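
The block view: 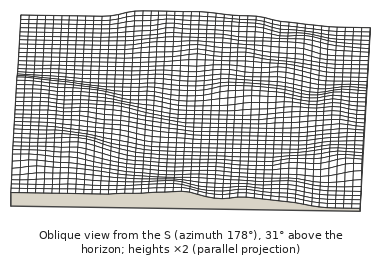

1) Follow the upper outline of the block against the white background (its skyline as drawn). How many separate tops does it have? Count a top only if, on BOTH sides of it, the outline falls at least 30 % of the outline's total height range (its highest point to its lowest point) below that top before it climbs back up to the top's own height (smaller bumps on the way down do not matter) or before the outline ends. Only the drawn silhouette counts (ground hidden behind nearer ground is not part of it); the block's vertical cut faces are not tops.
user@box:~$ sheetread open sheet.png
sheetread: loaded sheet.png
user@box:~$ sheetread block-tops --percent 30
0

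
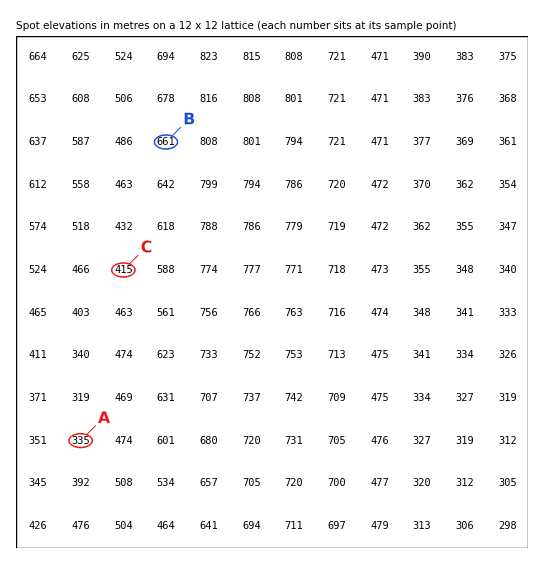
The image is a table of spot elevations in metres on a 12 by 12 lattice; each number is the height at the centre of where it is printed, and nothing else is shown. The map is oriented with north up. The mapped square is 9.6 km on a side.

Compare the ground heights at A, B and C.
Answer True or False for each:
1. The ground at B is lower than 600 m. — False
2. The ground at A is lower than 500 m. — True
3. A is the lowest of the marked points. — True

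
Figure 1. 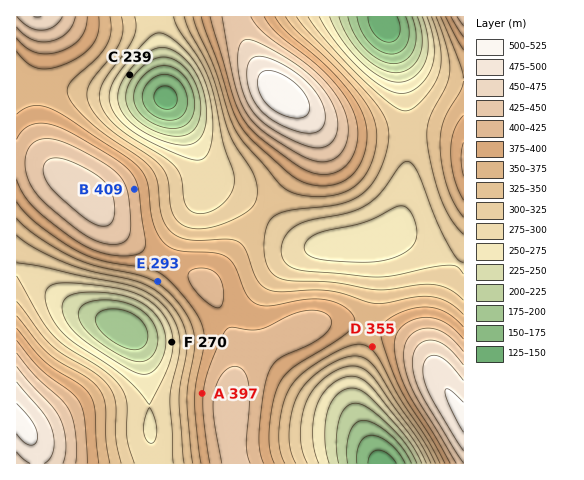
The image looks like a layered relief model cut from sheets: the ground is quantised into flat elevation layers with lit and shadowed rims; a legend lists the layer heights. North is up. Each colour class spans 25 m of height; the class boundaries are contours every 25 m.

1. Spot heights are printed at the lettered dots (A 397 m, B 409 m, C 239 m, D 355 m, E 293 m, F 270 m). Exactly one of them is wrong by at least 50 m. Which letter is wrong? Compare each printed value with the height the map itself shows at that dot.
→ E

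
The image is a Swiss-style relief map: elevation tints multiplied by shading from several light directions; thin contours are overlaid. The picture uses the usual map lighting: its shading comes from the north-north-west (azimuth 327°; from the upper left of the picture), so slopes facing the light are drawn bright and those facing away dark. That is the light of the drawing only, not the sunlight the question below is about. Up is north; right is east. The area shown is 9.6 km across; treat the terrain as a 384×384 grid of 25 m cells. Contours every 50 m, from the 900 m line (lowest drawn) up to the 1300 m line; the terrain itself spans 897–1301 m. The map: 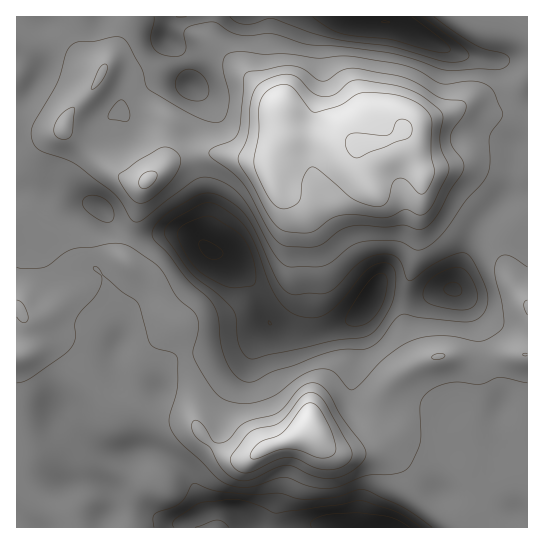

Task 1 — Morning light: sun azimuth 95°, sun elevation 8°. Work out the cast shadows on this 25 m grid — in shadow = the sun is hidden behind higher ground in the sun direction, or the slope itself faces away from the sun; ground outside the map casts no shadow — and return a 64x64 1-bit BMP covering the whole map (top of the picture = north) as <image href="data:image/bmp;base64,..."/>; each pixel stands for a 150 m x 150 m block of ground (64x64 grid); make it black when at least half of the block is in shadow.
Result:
<image width="64" height="64" href="data:image/bmp;base64,Qk0+AgAAAAAAAD4AAAAoAAAAQAAAAEAAAAABAAEAAAAAAAACAAATCwAAEwsAAAIAAAAAAAAA////AAAAAAAAAAAAAAPwAAAAAAAAA+AAAAAAAAAAAAAAAAAAAAAAAAAAAAAAAAAAAAAAAAAAAAAAAADgAAAAAAAAB+AAAAAAAAAH8AAAAAAAAAH4AAAAAAAAAHgAAAAAAAAEfAAAAAAAAAw54AAAAAAACA/wAAAAAAAAD/AAAAAAAAAP8AAAAAAAAAfwAAAAAAAAAfAAAAAAAAAAMAAAAAAAAAAAAAAAAAAAAAAAAAAAAAAAAAAAAAAAAAAAAAAAAAAAAAAeAAAAAAAAAD4AAAAAAAAAPgAAAAAAAAA/AGAAAAAAgB8A8AAAAAHAHwP4AAAAA8APA/gAAAAPgA8H8AAAAD+AD4PwAAAAf4AHgeAAAAD/gAOAwAAAAf+AAAAAAAAD/4AAAAAAAAP/gAAAAAAAB/+AAAAAAAwD/wAAAAAAHAP/AAAAAAA8A/8AAAAAAD4B/wAAAAAAPgH+AAAAAAAGAf4AAAAAAAMA/gAAAAAAAAD8AAAAAAAAADwAAAAAAAAAfgAAAAAAAAD+AAAAABgAAP4AAAAAGAAB/gAAAAAYAAH+AAAAAAAAA/4AAAAAAAAH/gAAAAAAAAf/AcAAAAAAB/8AgAAAAAAAMAAAAAAAAAAAAAAAAAAAAAAAAAAAAAAAAAAAA4AAABwAAAAPgAAAHAAAAD8AAAAIAAAA/gAAAAAAAAP4AA=="/>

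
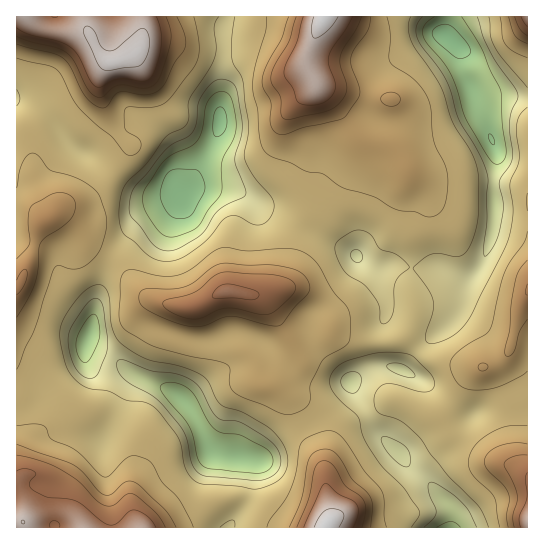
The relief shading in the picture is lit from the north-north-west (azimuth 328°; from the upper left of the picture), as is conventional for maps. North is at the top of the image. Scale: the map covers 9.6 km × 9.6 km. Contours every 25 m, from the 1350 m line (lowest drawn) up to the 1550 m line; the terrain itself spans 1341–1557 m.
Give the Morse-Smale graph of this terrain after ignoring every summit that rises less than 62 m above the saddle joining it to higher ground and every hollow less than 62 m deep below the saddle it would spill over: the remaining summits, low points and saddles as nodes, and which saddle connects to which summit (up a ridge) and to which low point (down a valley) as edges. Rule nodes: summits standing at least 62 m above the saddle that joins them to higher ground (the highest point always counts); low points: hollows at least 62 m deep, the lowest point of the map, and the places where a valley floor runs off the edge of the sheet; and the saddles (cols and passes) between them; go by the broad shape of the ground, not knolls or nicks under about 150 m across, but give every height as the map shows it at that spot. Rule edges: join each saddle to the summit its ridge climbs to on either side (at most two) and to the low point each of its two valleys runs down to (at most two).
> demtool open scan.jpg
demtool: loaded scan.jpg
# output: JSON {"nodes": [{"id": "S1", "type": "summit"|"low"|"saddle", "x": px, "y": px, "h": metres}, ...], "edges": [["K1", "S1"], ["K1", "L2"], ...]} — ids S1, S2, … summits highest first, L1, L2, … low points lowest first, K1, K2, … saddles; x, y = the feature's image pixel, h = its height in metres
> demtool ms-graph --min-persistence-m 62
{"nodes": [
{"id": "S1", "type": "summit", "x": 327, "y": 525, "h": 1557},
{"id": "S2", "type": "summit", "x": 325, "y": 18, "h": 1557},
{"id": "S3", "type": "summit", "x": 123, "y": 58, "h": 1554},
{"id": "S4", "type": "summit", "x": 23, "y": 522, "h": 1550},
{"id": "S5", "type": "summit", "x": 527, "y": 522, "h": 1545},
{"id": "S6", "type": "summit", "x": 527, "y": 17, "h": 1541},
{"id": "S7", "type": "summit", "x": 226, "y": 291, "h": 1530},
{"id": "L1", "type": "low", "x": 449, "y": 38, "h": 1341},
{"id": "L2", "type": "low", "x": 181, "y": 197, "h": 1344},
{"id": "L3", "type": "low", "x": 237, "y": 457, "h": 1353},
{"id": "K1", "type": "saddle", "x": 303, "y": 429, "h": 1447},
{"id": "K2", "type": "saddle", "x": 113, "y": 174, "h": 1445},
{"id": "K3", "type": "saddle", "x": 111, "y": 259, "h": 1444},
{"id": "K4", "type": "saddle", "x": 299, "y": 227, "h": 1443},
{"id": "K5", "type": "saddle", "x": 249, "y": 501, "h": 1434},
{"id": "K6", "type": "saddle", "x": 223, "y": 46, "h": 1422},
{"id": "K7", "type": "saddle", "x": 367, "y": 415, "h": 1419},
{"id": "K8", "type": "saddle", "x": 527, "y": 98, "h": 1417}],
"edges": [["K1", "S1"], ["K1", "S7"], ["K1", "L1"], ["K1", "L3"], ["K2", "S3"], ["K2", "S4"], ["K2", "L2"], ["K3", "S4"], ["K3", "S7"], ["K3", "L2"], ["K3", "L3"], ["K4", "S2"], ["K4", "S7"], ["K4", "L1"], ["K4", "L2"], ["K5", "S1"], ["K5", "S4"], ["K5", "L3"], ["K6", "S2"], ["K6", "S3"], ["K6", "L2"], ["K7", "S1"], ["K7", "S5"], ["K7", "L1"], ["K8", "S5"], ["K8", "S6"], ["K8", "L1"]]}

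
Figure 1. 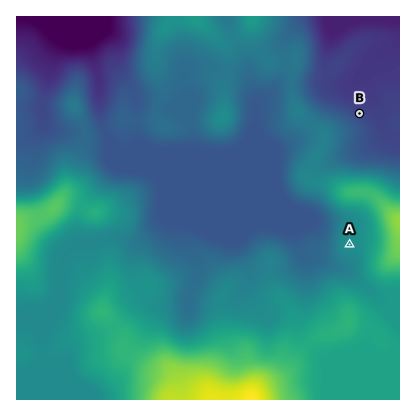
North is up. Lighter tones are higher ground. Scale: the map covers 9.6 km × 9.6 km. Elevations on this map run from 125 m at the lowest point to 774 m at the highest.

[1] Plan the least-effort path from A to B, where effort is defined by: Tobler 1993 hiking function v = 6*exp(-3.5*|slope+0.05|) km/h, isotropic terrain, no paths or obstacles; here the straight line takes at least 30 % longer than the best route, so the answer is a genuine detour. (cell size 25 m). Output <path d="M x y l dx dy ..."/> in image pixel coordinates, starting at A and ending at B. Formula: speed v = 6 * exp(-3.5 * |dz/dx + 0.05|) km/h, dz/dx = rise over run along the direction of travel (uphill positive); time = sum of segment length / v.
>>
<path d="M350 244l-4-8 0-14-6-10-8-8-10-20 0-4 16-30 12-14 8-16 0-4 2-2"/>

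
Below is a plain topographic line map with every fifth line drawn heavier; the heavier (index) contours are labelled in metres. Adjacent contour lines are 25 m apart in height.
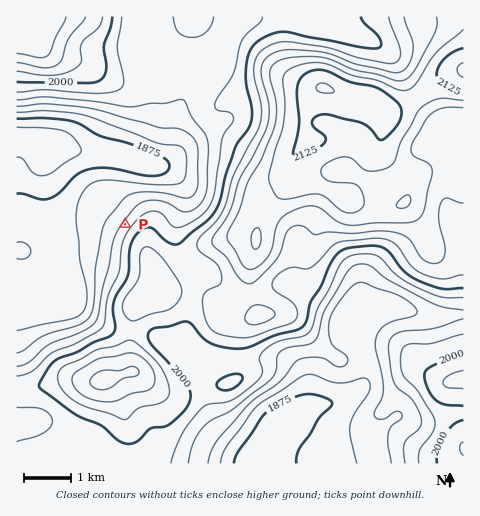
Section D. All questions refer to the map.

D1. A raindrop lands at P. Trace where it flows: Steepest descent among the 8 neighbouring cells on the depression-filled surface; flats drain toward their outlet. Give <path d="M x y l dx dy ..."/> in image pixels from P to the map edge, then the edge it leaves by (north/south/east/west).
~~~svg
<path d="M125 224l-84-85-24 0"/>
exit: west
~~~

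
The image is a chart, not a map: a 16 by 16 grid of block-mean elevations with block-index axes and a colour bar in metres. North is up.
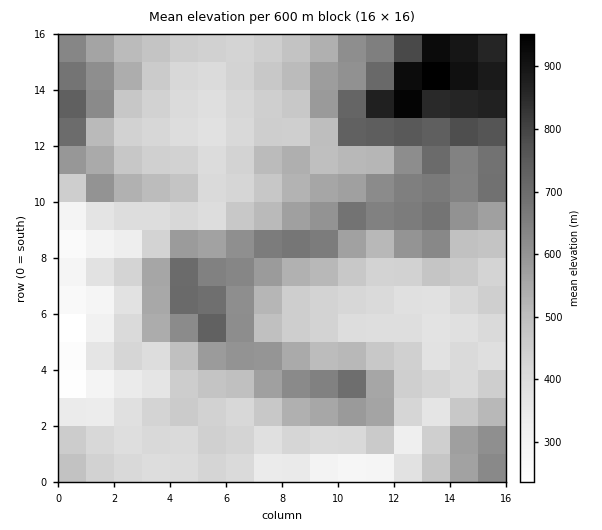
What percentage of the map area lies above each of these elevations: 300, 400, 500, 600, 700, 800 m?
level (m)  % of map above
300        96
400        80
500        44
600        25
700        11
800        5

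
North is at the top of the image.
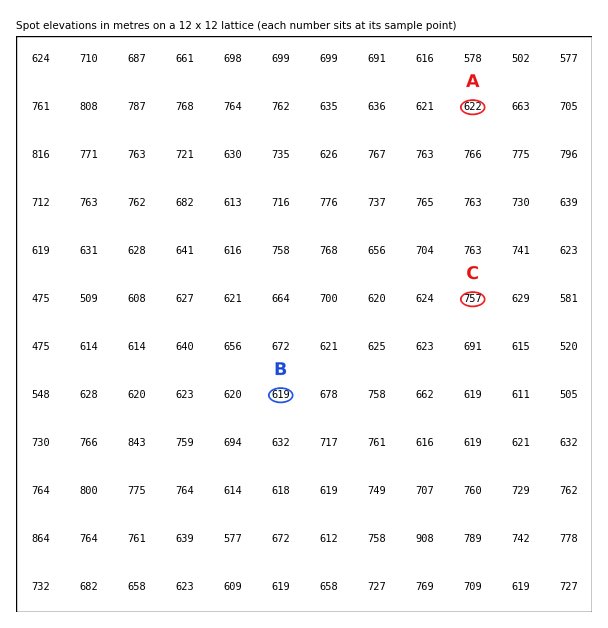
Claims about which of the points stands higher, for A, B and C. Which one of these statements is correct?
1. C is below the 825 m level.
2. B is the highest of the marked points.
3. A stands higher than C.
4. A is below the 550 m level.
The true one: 1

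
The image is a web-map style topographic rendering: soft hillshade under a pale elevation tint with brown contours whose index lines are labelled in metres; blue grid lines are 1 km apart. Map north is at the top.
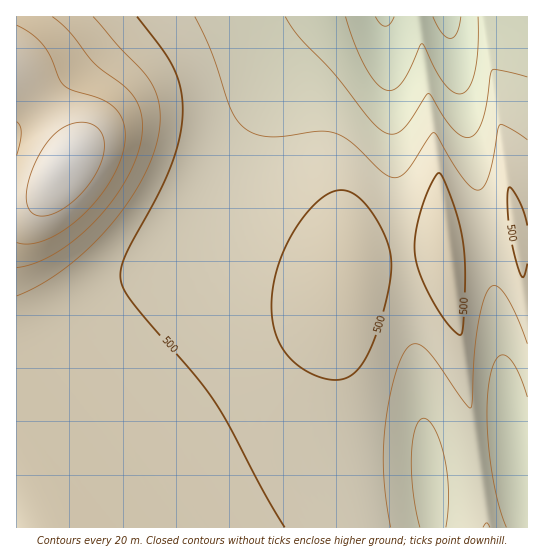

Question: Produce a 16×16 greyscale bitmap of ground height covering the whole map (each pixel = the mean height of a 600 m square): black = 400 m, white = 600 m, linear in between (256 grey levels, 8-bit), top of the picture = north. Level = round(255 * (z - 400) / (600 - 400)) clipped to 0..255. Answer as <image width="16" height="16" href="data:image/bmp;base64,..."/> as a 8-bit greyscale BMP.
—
<image width="16" height="16" href="data:image/bmp;base64,Qk02BQAAAAAAADYEAAAoAAAAEAAAABAAAAABAAgAAAAAAAABAAATCwAAEwsAAAABAAAAAAAAAAAAAAEBAQACAgIAAwMDAAQEBAAFBQUABgYGAAcHBwAICAgACQkJAAoKCgALCwsADAwMAA0NDQAODg4ADw8PABAQEAAREREAEhISABMTEwAUFBQAFRUVABYWFgAXFxcAGBgYABkZGQAaGhoAGxsbABwcHAAdHR0AHh4eAB8fHwAgICAAISEhACIiIgAjIyMAJCQkACUlJQAmJiYAJycnACgoKAApKSkAKioqACsrKwAsLCwALS0tAC4uLgAvLy8AMDAwADExMQAyMjIAMzMzADQ0NAA1NTUANjY2ADc3NwA4ODgAOTk5ADo6OgA7OzsAPDw8AD09PQA+Pj4APz8/AEBAQABBQUEAQkJCAENDQwBEREQARUVFAEZGRgBHR0cASEhIAElJSQBKSkoAS0tLAExMTABNTU0ATk5OAE9PTwBQUFAAUVFRAFJSUgBTU1MAVFRUAFVVVQBWVlYAV1dXAFhYWABZWVkAWlpaAFtbWwBcXFwAXV1dAF5eXgBfX18AYGBgAGFhYQBiYmIAY2NjAGRkZABlZWUAZmZmAGdnZwBoaGgAaWlpAGpqagBra2sAbGxsAG1tbQBubm4Ab29vAHBwcABxcXEAcnJyAHNzcwB0dHQAdXV1AHZ2dgB3d3cAeHh4AHl5eQB6enoAe3t7AHx8fAB9fX0Afn5+AH9/fwCAgIAAgYGBAIKCggCDg4MAhISEAIWFhQCGhoYAh4eHAIiIiACJiYkAioqKAIuLiwCMjIwAjY2NAI6OjgCPj48AkJCQAJGRkQCSkpIAk5OTAJSUlACVlZUAlpaWAJeXlwCYmJgAmZmZAJqamgCbm5sAnJycAJ2dnQCenp4An5+fAKCgoAChoaEAoqKiAKOjowCkpKQApaWlAKampgCnp6cAqKioAKmpqQCqqqoAq6urAKysrACtra0Arq6uAK+vrwCwsLAAsbGxALKysgCzs7MAtLS0ALW1tQC2trYAt7e3ALi4uAC5ubkAurq6ALu7uwC8vLwAvb29AL6+vgC/v78AwMDAAMHBwQDCwsIAw8PDAMTExADFxcUAxsbGAMfHxwDIyMgAycnJAMrKygDLy8sAzMzMAM3NzQDOzs4Az8/PANDQ0ADR0dEA0tLSANPT0wDU1NQA1dXVANbW1gDX19cA2NjYANnZ2QDa2toA29vbANzc3ADd3d0A3t7eAN/f3wDg4OAA4eHhAOLi4gDj4+MA5OTkAOXl5QDm5uYA5+fnAOjo6ADp6ekA6urqAOvr6wDs7OwA7e3tAO7u7gDv7+8A8PDwAPHx8QDy8vIA8/PzAPT09AD19fUA9vb2APf39wD4+PgA+fn5APr6+gD7+/sA/Pz8AP39/QD+/v4A////AI+Uko+MiYWCfnp1aE5OXkSSko+MiYaDgHx5dGVLTVk9kpCNioeEgX58eXVlTFFWPJCOi4iFgoB9fHt4aFFYVz+OjImGg4B+fX5/fW1ZZFpHjImGg4F+fX6Ag4R1ZXJgU42IhIF+fXx+goiLfXGAZ2KbjoR/fHp6fYOLj4N8i25wvKiOgHp4eHuBio+DgY9yetzSrop6dXR3fYaJfX+LcH7o7tSkgXRxcXZ9fnF2fml74PTpvo51bWttcW5faGpdctPl5MaZeGplZGRdTFZTUGXV0cu2lXhnX1tYTDlEO0NW2MWyn4hyY1pUTj0pNSg6Scm2oIx6a15VTkYxHSgaNEE="/>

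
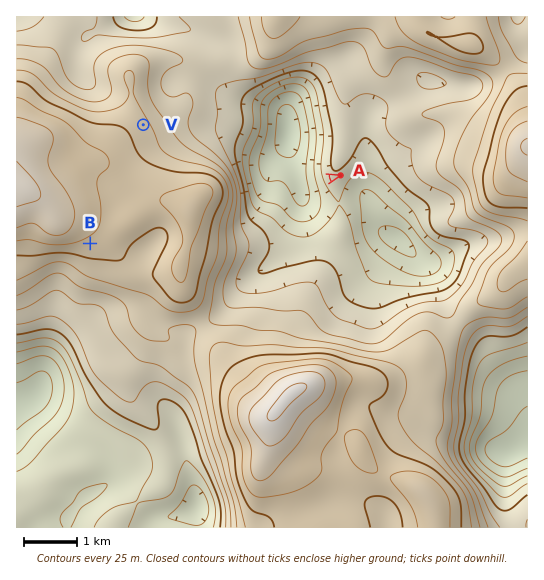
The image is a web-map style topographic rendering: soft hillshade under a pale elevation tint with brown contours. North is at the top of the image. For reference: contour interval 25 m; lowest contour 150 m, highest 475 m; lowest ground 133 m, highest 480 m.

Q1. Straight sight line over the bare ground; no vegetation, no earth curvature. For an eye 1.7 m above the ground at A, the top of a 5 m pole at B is out of sight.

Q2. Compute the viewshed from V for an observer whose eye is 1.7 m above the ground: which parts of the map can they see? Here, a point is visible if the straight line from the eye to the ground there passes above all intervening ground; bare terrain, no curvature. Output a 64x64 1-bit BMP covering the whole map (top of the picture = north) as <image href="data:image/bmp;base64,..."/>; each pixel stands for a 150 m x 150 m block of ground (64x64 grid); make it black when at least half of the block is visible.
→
<image width="64" height="64" href="data:image/bmp;base64,Qk0+AgAAAAAAAD4AAAAoAAAAQAAAAEAAAAABAAEAAAAAAAACAAATCwAAEwsAAAIAAAAAAAAA////AAAAAAAAAAAAAAAAAAAAAAAAAAAAAAAAAAAAAAAAAAAAAAAAAAAAAAAAAAAAAAAAAAAAAAAAAAAAAAAAAAAAAAAAAAAAAAAAAAAAAAAAAAAAAAAAAAAAAAAAAAAAAAAAAAAAAAAAAAAAAAAAAAAAAAAAAAAAAAAAAAAAAAAAAAAAAAAAAAAAAAAAAAAAAAAAAAAAAAAAAAAAAAAAAAAAAAAAAAAAAAAAAAAAAAAAAAAAAAAAAAAAAAAAAAAAAAAAAAAAAAAAAAAAAAAAAAAAAAAAAAAAAAAAAAAAAwAAAAAAAAADwAAAAAAAAAfwAAAAAAAAB/gAAAAAAAAP+AAAAAAAAA/8AAAAAAAAD/8AAAAAAAAf/wAAAAAAAD//AAAAAAAAP/8AAAAAAAB8PwAAAAAAAP5/AAAAAAAB//gAAAAAAIH/8AAAAAABg//wAAAcAAOD//gAAD8AAwP//QAA/4AHA///AAH/gAcH//8AA/+AD4f//wAH/4APh///AAf/gA+H//8AB3/AB4///wAD5+AHz///AAGP4AfP//8AAR/gB8///wABH+APz///AAMeYA/P//8AA554D/8P/wAHv////gP/AAP////+A/4AAf////wP+AAAf////D/gAAAI/9/+/8AAAAD/j///gAAAAP+P//AAAAAD/4//4AAAAAf/h//AAA=="/>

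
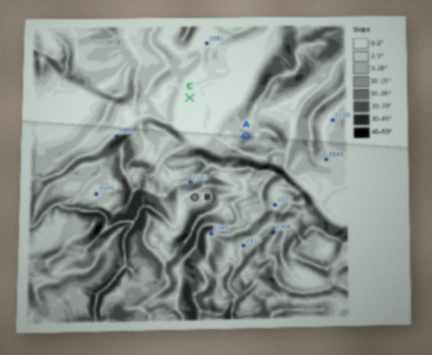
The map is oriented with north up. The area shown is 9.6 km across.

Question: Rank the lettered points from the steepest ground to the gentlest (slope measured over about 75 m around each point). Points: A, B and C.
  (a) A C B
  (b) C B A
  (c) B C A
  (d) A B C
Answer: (d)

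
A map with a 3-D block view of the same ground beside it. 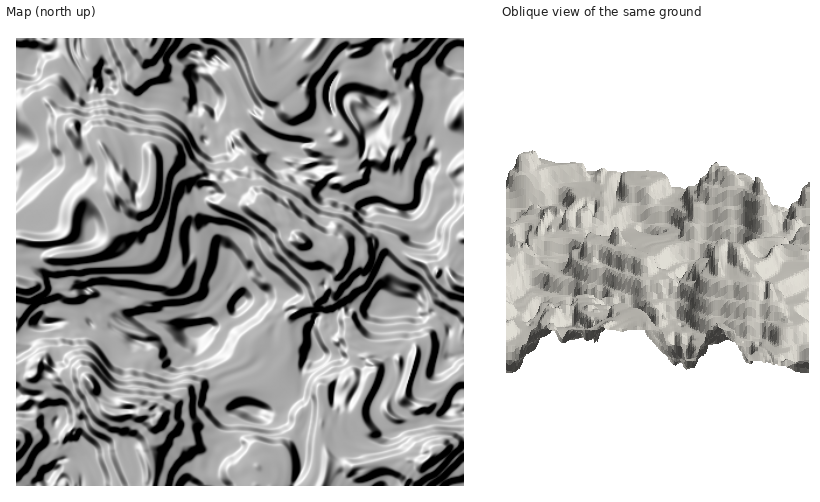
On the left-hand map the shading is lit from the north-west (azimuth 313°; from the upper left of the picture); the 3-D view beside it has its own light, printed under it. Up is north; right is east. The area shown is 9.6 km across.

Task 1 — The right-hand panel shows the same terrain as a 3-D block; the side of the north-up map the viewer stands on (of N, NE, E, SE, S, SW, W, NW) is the N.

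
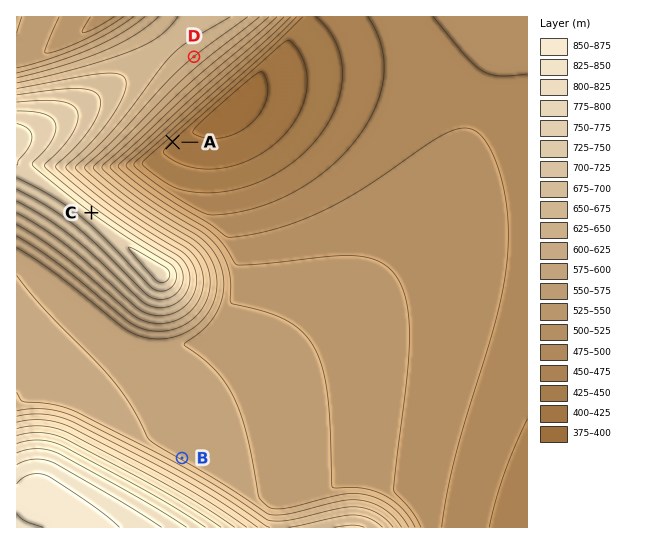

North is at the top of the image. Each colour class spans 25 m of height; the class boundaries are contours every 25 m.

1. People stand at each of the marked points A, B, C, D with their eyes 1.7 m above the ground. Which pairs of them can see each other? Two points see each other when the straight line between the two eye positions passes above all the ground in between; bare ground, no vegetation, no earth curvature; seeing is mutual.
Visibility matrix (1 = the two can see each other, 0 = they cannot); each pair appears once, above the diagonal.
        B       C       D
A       0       1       0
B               0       0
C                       1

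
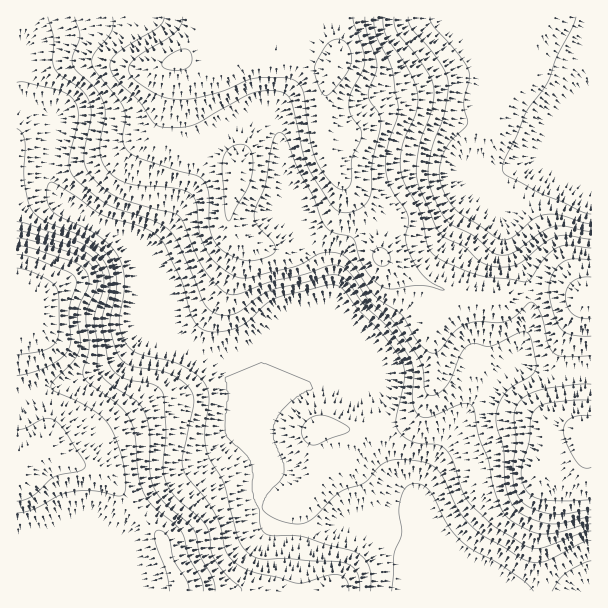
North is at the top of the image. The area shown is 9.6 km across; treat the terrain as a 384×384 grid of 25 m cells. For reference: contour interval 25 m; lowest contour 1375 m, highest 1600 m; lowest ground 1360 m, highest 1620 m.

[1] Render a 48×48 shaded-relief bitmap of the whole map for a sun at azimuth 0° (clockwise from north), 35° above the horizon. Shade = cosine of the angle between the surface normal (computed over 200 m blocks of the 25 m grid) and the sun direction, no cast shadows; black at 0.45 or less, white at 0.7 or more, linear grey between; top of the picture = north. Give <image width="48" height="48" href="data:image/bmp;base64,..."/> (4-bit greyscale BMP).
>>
<image width="48" height="48" href="data:image/bmp;base64,Qk32BAAAAAAAAHYAAAAoAAAAMAAAADAAAAABAAQAAAAAAIAEAAATCwAAEwsAABAAAAAAAAAAAAAAABEREQAiIiIAMzMzAERERABVVVUAZmZmAHd3dwCIiIgAmZmZAKqqqgC7u7sAzMzMAN3d3QDu7u4A////AHd3d3d3d3iZmau6qaqqh3d3d3d3dmZmZnd3d3d3d3iqqru7qqvLmHd3d3d3ZURVZnd3d3d3dnmqqrvLu7zMuYd3d3dlQzM0RXd3d3d3d3mZmaq7u7vLqYd3d3ZUMyIiI3d3d3d3d5qZiJmZmZmqmHd3d2VDIzIQAFVnd3Zmeby6mYiHd3eIiHeId1REMiEAACNFZmZmi8y6mYh3dmZnd3d3dlRFQxEQACI0RVVnm8uqmIh3d2ZVZnd3dlRWUyIzIURENEVomqqZmId4iHZlVmd2ZVZmZERVVHZURFZ4iZmZmId4h3dmZmZVVWd3ZmZmZodmZ3iIh3iImYh3d3d2ZmVDRWd3eIh3Zph3iJmId3d4mYh3ZmdmZlVDRWd2eJh3d5mImZiIh3d3iYd3dmZmZmVURWd2Z4h3d6qZmYiZiHd3eHd3iId3h3dlVWd2Z4iIiKqqmZmqmId2d3d4mZmZmZh1RWZ3eImZqpmqqaq7mId3d3d3iaqqqpl2RFZ4mau7zGeJqrzLqZmYh3d3iJmZiJmHVFVomrzMzERWiazMy7u6mHd3d4iId4iHZmZnmruqqjMzV4q83cy6iHd3d3d3d3dmZmdmeZh3d0QzNXmszMuYd3d3d3d3d2QzVWd2Z3dlVVVVVniqqpl2VWd3d3d3d0IjRVZmVmZlRGZmeIiZiHdlQzVnd3d3dCE1ZURERFZlQ3d3d3d4d3dlQzNWd3d3QQJHdlQzM1ZlRIiHZVVnd3dlRDM0Vmd1IAJXd2VVVVZmZoiYZERXd3dlVDIREjRDEBRWd3d4h3Znd5mphmZnd3ZVVDEAAAARETVneJqrupiJmau8uqmId2VVQzIQAAAAE0VomrvN3Kmaq83u7uyod2VUM0RDNDIRNWeJq7u83bqrzP////2odlVURFZnd2QzaJmImru8zMzM3v///+uGVERVVWeZmHVEaZmImrzLu7ze/+7/7JZCETVmZniZiHVEV4h4m8zLmave/7u7qFMQEjVnd3d4d2VEVniJqrupiJvN3YmYZDIRI0VWd2Znd2VEVnmqqqqYiJq8uoh2QyM0RURFd2ZmdkRFZ4mqmZiHiaq6mIh2VERVVENFd3ZnZTRnd4mYiId3iaqZiHd3ZlVVRERWeId3ZUV3d3h3dnZmeJmId3d4iHdlVVZneJh3ZVZ3Zmd2ZmZmZ3d3d4d4iId2ZmZniZmHZmd3dmZmVVZmZmd3d4h4iIiHdmZmeJmHZmd3h2VVVWZ3ZmZ3d4h3d4h3ZlVVVnh3Znd4mYZmVneIdmZ3d3dlVmZlVVVURFVlVndniZh3ZneIdmVnd2ZUM0RDRFVUQzMzRWZmZ4iId3d4h2ZWd2ZDIzNERVVVVDMiNWdlVniZmId3iIdmZndlVVZnd2ZndlVEVnh2VnmaqZh3iId2Znd3eImqqph4iHd3d4iIeJqqqpiId3d3d3d4iZqrvLqYiIiIiImZmau7qpiId2Zmd2Z3eImaq7qYeIiHeImamZqqqYiId3ZmZ2Z3d3iJmqqYd4iHd4mZmImamYd3d3ZmZw=="/>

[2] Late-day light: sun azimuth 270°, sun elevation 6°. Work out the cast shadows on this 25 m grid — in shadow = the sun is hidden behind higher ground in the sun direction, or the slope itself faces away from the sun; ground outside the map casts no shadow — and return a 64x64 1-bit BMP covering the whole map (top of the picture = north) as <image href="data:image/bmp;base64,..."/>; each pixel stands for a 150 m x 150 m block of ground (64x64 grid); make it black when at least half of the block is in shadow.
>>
<image width="64" height="64" href="data:image/bmp;base64,Qk0+AgAAAAAAAD4AAAAoAAAAQAAAAEAAAAABAAEAAAAAAAACAAATCwAAEwsAAAIAAAAAAAAA////AAAAAAAAAA8AB8AAAAAADwAHgAAAAAAfAAAAAAAAAB+AAAAAAAAAP4AAAAAAAAA/wAAAAAAAAD/AAAAAAAAAIwAAAAAAAAAAAAAAAAAAAAAAAAAAAAABgAAAAAAAAAfAAAAAAAAAB8AAAAAAAAAPwAAAAAAAAA/AAAAAAAAAB4AAAAAAAAAGAAAAAAAAAAAAAAAAAAAAAAAAAAAAAAAABAAAAAAAAAAEAAAAAAAAAAQAAAAAAAAAAAAAAAAAAAAAAAAAAAAAAAAAAAAAAAP4AAAAAAAAA/8AAAAAAAAH/4AAAAAAAAf/gAAAAAAAB/+AAAAAAAAP/4AAAAAAAAf/gAAAAAAAB/+AAAAAAAAD/4AAAAAAAAH/gAAAAAAAAf+AAAAAAAAB/wAAAAAAAAH8AAAAAAAAAfAAAAAAAAAAAAAAAAAAAAAAAAAABwAAAAAAAAAPwAAAAAAAAA/gAAAAAAAAD8AAAAAAAAAfwAAAAAAAAA+AAAAAAAAAT4AAAAAAAADvgAAAAAAAAfeAAAAAAAAB/wAAAAAAAAD+AAAAAAAAAPIAAAAAAAAABwAAAAAAAAADgAAAAAAAAAOAAAAAAAAAAYAAAAAAAAAAAAAAAAAAAwAAAAAAAAAD+AAAAAAAAAP+AAAAAAAAA/8AAAAAAAAH/wAAAAAAAAP/AAAAAAAAA/4AAA=="/>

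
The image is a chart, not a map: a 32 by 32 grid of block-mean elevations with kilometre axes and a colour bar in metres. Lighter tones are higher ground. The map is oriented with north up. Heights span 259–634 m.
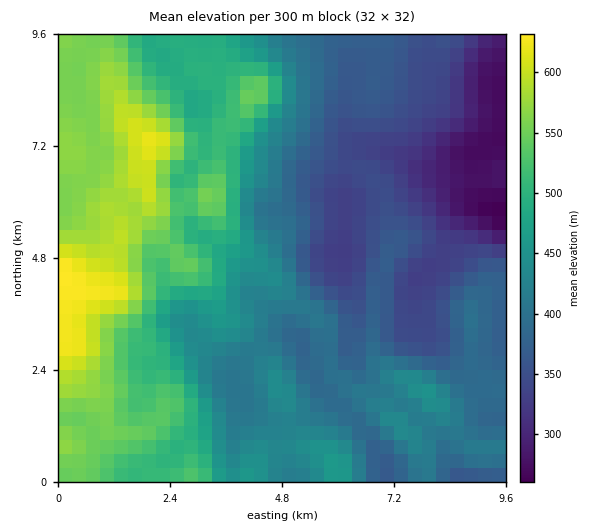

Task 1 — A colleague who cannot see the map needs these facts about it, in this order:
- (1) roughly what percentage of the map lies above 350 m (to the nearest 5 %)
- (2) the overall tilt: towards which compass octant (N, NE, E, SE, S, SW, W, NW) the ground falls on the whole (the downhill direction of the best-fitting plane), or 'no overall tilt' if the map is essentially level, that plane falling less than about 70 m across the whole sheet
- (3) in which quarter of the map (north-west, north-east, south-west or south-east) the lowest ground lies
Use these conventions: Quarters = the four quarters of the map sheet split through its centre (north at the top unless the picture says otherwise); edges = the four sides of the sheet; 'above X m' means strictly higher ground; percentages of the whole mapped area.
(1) Roughly 80 % of the ground is higher than 350 m.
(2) The general tilt is down to the east (the land rises towards the west).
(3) The lowest ground is in the north-east quarter.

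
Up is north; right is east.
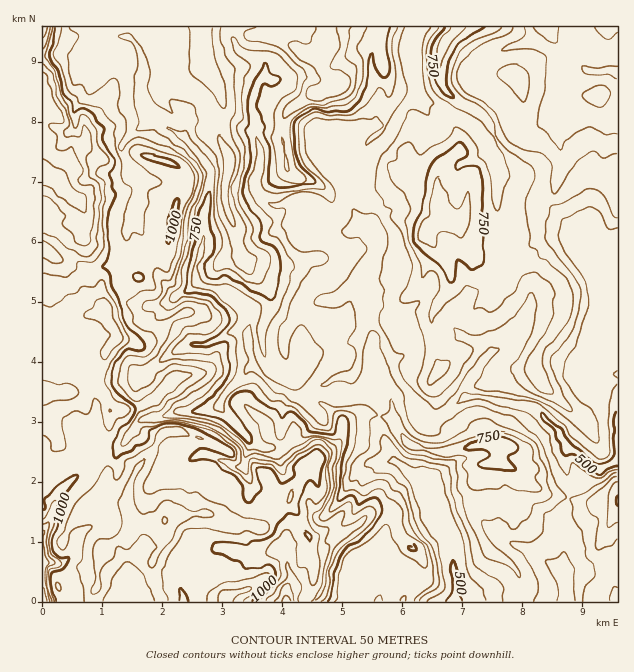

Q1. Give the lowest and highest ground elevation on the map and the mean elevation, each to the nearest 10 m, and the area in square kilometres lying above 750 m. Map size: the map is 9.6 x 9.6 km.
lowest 470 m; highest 1250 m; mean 780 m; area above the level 43.1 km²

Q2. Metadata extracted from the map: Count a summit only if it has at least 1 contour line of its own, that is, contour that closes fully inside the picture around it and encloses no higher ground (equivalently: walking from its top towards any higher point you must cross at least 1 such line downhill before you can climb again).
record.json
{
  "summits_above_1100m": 2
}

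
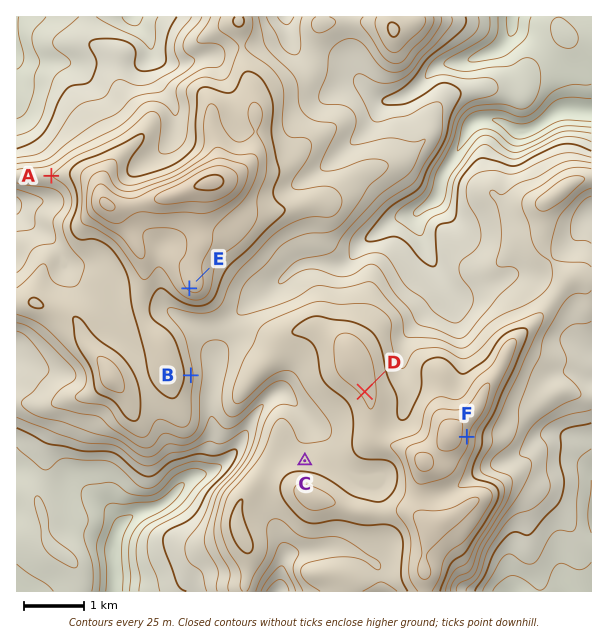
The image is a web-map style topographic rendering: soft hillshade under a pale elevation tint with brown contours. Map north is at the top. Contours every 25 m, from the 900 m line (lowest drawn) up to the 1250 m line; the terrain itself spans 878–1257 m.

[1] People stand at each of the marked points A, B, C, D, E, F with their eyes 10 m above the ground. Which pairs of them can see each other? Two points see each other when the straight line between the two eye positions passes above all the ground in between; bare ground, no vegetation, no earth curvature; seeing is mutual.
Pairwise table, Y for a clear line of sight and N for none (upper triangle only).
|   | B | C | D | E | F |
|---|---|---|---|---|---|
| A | N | N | N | N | N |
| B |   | Y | Y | Y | N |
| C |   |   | Y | Y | N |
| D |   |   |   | Y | N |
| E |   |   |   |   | N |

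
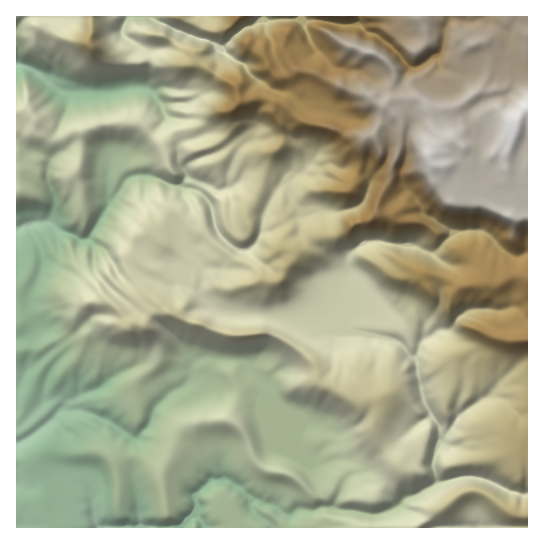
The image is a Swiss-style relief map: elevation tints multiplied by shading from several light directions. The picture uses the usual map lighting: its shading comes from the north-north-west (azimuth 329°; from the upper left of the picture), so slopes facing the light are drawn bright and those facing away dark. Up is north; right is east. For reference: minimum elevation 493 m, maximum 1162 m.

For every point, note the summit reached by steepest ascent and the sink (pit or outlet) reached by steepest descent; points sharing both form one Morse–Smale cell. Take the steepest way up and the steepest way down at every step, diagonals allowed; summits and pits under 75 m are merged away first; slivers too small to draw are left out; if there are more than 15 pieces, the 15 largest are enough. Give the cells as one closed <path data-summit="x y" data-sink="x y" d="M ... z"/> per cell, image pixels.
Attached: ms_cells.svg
<path data-summit="518 121" data-sink="99 527" d="M527 16l-264 0-1 4-8 5-11 3-21 20-4 0-9-8-4 7-10 8 4 9 37 22 3 8-2 11-8 6-15 4-15 12-25 6-11 11-25-21-37 1-16 7-12 1-14 7-10 0-14-9 0-11-8-8-10 1-1 275 3-1 9-19 0-32 8-5-1-9-6-10 0-14 11-23 3-12-3-16-11-21 20-4 10 10 11 2 11 7 5 0 10-14 3-1 24 16 15 6 11 10 26 11 13 17 11 6 9 12 10 8 11 2 36 2 18 4 36 2 26 10 34 5 20 7 17 16 7 40 17 30 0 13-7 16 3 23 5 2 17-6 13-1 14 3 26 13 16 3z"/><path data-summit="383 395" data-sink="99 527" d="M49 221l-20 4 11 21 3 16-3 12-11 23 0 14 6 10 1 9-8 5 0 32-12 22 1 39 28-27 8 0 8 8 21 2 21 8 32 20 13-12 8-21 17-15 8-3 7-6 3-5 0-10 4-6 6-2 34 1 11 4 21 19 5 11 0 7 5 4 25 18 13 2 8 6 0 18-15 12 16 36-1 11 10-1 11-26 10-8 7 2 17 10 19 22 8-8 17-7 15-10-4-12 0-12 7-16 0-13-17-30-7-40-17-16-20-7-34-5-26-10-36-2-18-4-36-2-11-2-10-8-9-12-9-4-15-19-26-11-11-10-15-6-18-13-8-3-11 15-5 0-11-7-11-2z"/><path data-summit="518 121" data-sink="99 527" d="M214 359l-13 0-9 6-4 17-7 6-8 3-17 15-8 21-13 12-24-16-20-10-16-4-14 0-8-8-8 0-29 28 0 98 358 1 1-13 21-8-5-9-13-13-17-10-7-2-10 8-11 26-10 1 1-11-8-15-4-16-7-8 4 2 4-1 10-10 0-18-8-6-13-2-25-18-5-4 0-7-5-11-21-19-11-4z"/><path data-summit="518 121" data-sink="17 63" d="M153 60l-4 5-4 22-15 0-20 5-48-1-31-23-14-4-1 47 11 0 8 8 0 11 14 9 10 0 14-7 12-1 16-7 37-1 25 21 11-11 25-6 15-12 15-4 8-6 2-11-3-8-33-21-5-2-21 1z"/><path data-summit="89 43" data-sink="17 63" d="M90 16l-67 0-7 13 0 34 15 5 26 20 12 4 41 0 20-5 15 0 6-26-25 0-33-13-5-5 4-14z"/><path data-summit="527 515" data-sink="99 527" d="M471 476l-34 7-15 9-17 7-7 8-23 8 0 12 153 0-1-32-16-3-26-13z"/><path data-summit="518 121" data-sink="129 17" d="M181 16l-52 0-8 15 5 6 21 12 4 5 0 5 3 2 23 3 20-1-2-8 10-8 3-6-17-5-2-2 6-11z"/><path data-summit="89 43" data-sink="129 17" d="M127 16l-36 0 1 13-4 14 5 5 28 12 29 0 1-6-4-5-24-15-2-4z"/><path data-summit="239 17" data-sink="99 527" d="M262 16l-65 0-2 6 12 7 4 0-3 10 10 9 4 0 21-20 11-3 8-5z"/><path data-summit="239 17" data-sink="129 17" d="M195 23l-6 11 18 6 5-10z"/>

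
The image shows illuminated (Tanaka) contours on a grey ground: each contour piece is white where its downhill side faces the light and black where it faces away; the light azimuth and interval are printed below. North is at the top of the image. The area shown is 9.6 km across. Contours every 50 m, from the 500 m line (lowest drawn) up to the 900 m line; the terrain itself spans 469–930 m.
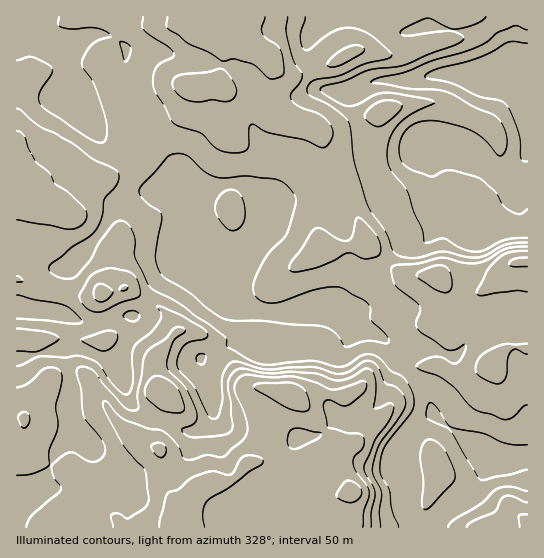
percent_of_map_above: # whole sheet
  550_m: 95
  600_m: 89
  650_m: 74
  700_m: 49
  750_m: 30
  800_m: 19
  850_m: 10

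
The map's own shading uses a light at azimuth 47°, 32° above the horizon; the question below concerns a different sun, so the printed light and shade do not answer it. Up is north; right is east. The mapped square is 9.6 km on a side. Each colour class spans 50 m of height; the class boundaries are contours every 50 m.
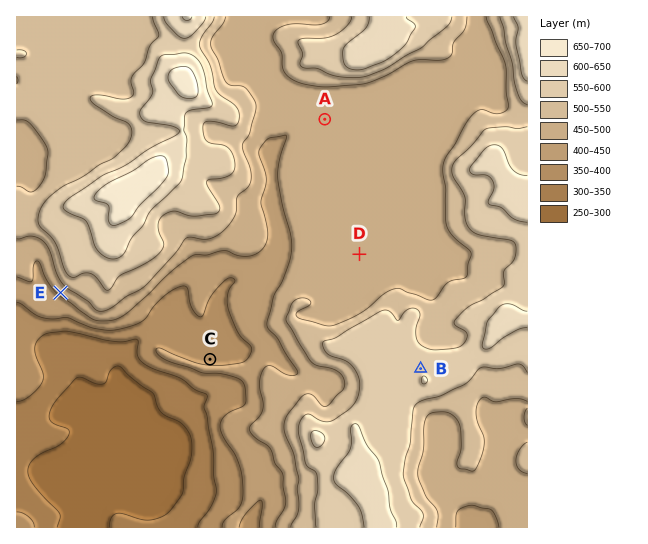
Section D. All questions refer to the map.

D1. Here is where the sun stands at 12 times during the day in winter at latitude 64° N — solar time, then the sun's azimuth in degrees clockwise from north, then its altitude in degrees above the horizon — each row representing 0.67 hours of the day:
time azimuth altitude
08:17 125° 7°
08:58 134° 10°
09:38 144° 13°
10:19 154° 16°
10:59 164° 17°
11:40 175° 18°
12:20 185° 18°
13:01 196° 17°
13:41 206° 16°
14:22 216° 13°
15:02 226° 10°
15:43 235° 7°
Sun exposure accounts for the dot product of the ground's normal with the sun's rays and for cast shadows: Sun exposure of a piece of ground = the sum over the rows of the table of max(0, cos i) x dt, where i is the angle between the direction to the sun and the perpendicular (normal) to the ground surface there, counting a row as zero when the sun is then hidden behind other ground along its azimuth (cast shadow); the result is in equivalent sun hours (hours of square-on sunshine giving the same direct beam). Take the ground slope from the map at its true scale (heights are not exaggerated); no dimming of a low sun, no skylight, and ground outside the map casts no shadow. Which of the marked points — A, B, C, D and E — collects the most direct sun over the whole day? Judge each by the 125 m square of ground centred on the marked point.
E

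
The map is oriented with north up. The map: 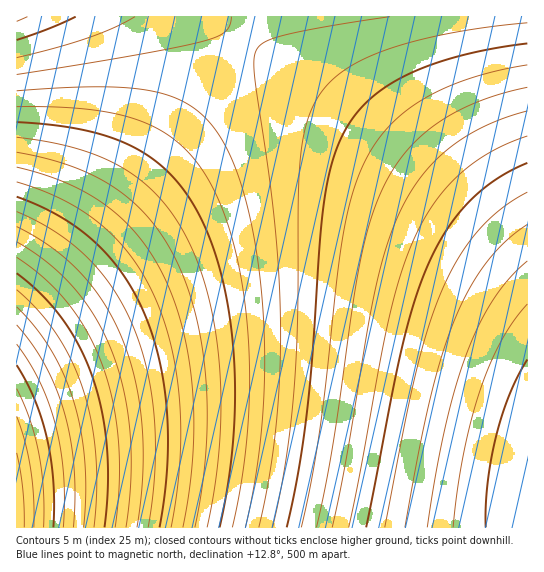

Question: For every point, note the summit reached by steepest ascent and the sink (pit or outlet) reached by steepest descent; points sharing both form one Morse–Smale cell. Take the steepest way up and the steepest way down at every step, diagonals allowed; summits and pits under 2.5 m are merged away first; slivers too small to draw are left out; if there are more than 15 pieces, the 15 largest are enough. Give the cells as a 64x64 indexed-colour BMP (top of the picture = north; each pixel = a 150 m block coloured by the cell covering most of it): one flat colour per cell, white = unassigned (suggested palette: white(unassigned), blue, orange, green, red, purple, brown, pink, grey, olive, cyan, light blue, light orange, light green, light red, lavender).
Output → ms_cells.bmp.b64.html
<image width="64" height="64" href="data:image/bmp;base64,Qk12CAAAAAAAAHYAAAAoAAAAQAAAAEAAAAABAAQAAAAAAAAIAAATCwAAEwsAABAAAAAAAAAA////ALR3HwAOf/8ALKAsACgn1gC9Z5QAS1aMAMJ34wB/f38AIr28AM++FwDox64AeLv/AIrfmACWmP8A1bDFABERERERERERERERERERERERERERERERERERERERERERERERERERERERERERERERERERERERERERERERERERERERERERERERERERERERERERERERERERERERERERERERERERERERERERERERERERERERERERERERERERERERERERERERERERERERERERERERERERERERERERERERERERERERERERERERERERERERERERERERERERERERERERERERERERERERERERERERERERERERERERERERERERERERERERERERERERERERERERERERERERERERERERERERERERERERERERERERERERERERERERERERERERERERERERERERERERERERERERERERERERERERERERERERERERERERERERERERERERERERERERERERERERERERERERERERERERERERERERERERERERERERERERERERERERERERERERERERERERERERERERERERERERERERERERERERERERERERERERERERERERERERERERERERERERERERERERERERERERERERERERERERERERERERERERERERERERERERERERERERERERERERERERERERERERERERERERERERERERERERERERERERERERERERERERERERERERERERERERERERERERERERERERERERERERERERERERERERERERERERERERERERERERERERERERERERERERERERERERERERERERERERERERERERERERERERERERERERERERERERERERERERERERERERERERERERERERERERERERERERERERERERERERERERERERERERERERERERERERERERERERERERERERERERERERERERERERERERERERERERERERERERERERERERERERERERERERERERERERERERERERERERERERERERERERERERERERERERERERERERERERERERERERERERERERERERERERERERERERERERERERERERERERERERERERERERERERERERERERERERERERERERERERERERERERERERERERERERESERERERERERERERERERERERERERERERERERERERERERIhEREREREREREREREREREREREREREREREREREREREREiIRERERERERERERERERERERERERERERERERERERERESIiERERERERERERERERERERERERERERERERERERERERIiIhEREREREREREREREREREREREREREREREREREREREiIiIRERERERERERERERERERERERERERERERERERERESIiIiERERERERERERERERERERERERERERERERERERERIiIiIhEREREREREREREREREREREREREREREREREREREiIiIiIRERERERERERERERERERERERERERERERERERESIiIiIiERERERERERERERERERERERERERERERERERERIiIiIiIhEREREREREREREREREREREREREREREREREREiIiIiIiERERERERERERERERERERERERERERERERERESIiIiIiIhERERERERERERERERERERERERERERERERERIiIiIiIiIREREREREREREREREREREREREREREREREREiIiIiIiIiERERERERERERERERERERERERERERERERESIiIiIiIiIhERERERERERERERERERERERERERERERERIiIiIiIiIiIREREREREREREREREREREREREREREREREiIiIiIiIiIhERERERERERERERERERERERERERERERESIiIiIiIiIiIRERERERERERERERERERERERERERERERIiIiIiIiIiIiEREREREREREREREREREREREREREREREiIiIiIiIiIiIhERERERERERERERERERERERERERERESIiIiIiIiIiIiERERERERERERERERERERERERERERERIiIiIiIiIiIiIhEREREREREREREREREREREREREREREiIiIiIiIiIiIiIRERERERERERERERERERERERERERESIiIiIiIiIiIiIiERERERERERERERERERERERERERERIiIiIiIiIiIiIiIREREREREREREREREREREREREREREiIiIiIiIiIiIiIiERERERERERERERERERERERERERESIiIiIiIiIiIiIiIhERERERERERERERERERERERERERIiIiIiIiIiIiIiIiEREREREREREREREREREREREREREiIiIiIiIiIiIiIiIhERERERERERERERERERERERERESIiIiIiIiIiIiIiIiIRERERERERERERERERERERERERIiIiIiIiIiIiIiIiIhEREREREREREREREREREREREREiIiIiIiIiIiIiIiIiIRERERERERERERERERERERERESIiIiIiIiIiIiIiIiIiERERERERERERERERERERERERIiIiIiIiIiIiIiIiIiIhEREREREREREREREREREREREiIiIiIiIiIiIiIiIiIiERERERERERERERERERERERESIiIiIiIiIiIiIiIiIiIhERERERERERERERERERERER"/>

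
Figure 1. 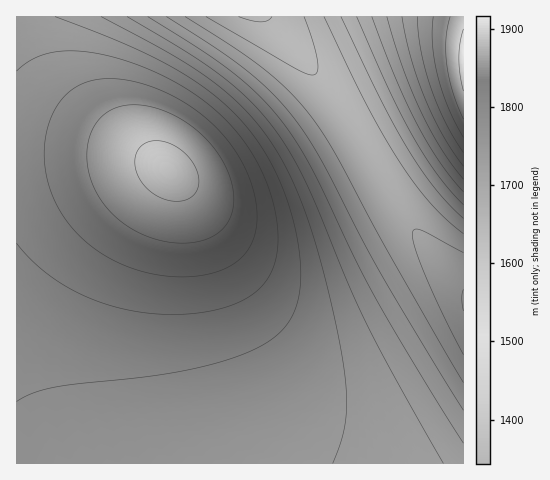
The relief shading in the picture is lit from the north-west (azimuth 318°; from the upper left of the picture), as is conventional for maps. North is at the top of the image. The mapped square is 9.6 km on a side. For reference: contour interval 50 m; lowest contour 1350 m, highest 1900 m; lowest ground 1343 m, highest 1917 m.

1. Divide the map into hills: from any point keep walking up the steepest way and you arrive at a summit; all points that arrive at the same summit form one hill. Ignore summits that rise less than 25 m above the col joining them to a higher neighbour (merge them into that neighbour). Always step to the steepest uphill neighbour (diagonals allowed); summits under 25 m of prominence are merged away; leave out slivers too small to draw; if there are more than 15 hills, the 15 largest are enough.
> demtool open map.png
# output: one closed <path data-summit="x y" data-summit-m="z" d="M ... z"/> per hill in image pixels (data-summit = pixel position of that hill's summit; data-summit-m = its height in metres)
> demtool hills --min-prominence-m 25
<path data-summit="168 171" data-summit-m="1914" d="M267 16l-251 1 1 447 447-1 0-177-36-38-25-32-85-139-22-29z"/><path data-summit="463 61" data-summit-m="1917" d="M463 16l-195 1 28 31 22 29 85 139 25 32 35 38z"/>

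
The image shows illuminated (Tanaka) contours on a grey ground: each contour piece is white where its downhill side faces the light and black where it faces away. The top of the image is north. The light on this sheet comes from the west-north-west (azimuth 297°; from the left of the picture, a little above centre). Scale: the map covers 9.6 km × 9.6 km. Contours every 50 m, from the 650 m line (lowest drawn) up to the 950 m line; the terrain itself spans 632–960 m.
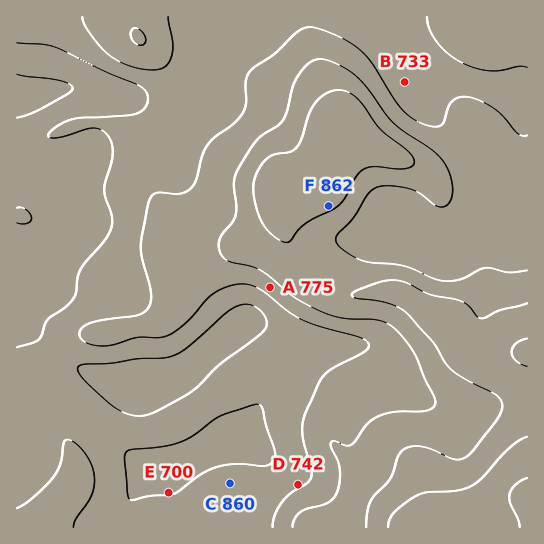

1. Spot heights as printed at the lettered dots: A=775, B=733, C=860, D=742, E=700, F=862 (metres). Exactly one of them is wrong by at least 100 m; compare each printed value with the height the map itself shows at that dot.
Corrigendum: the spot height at C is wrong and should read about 710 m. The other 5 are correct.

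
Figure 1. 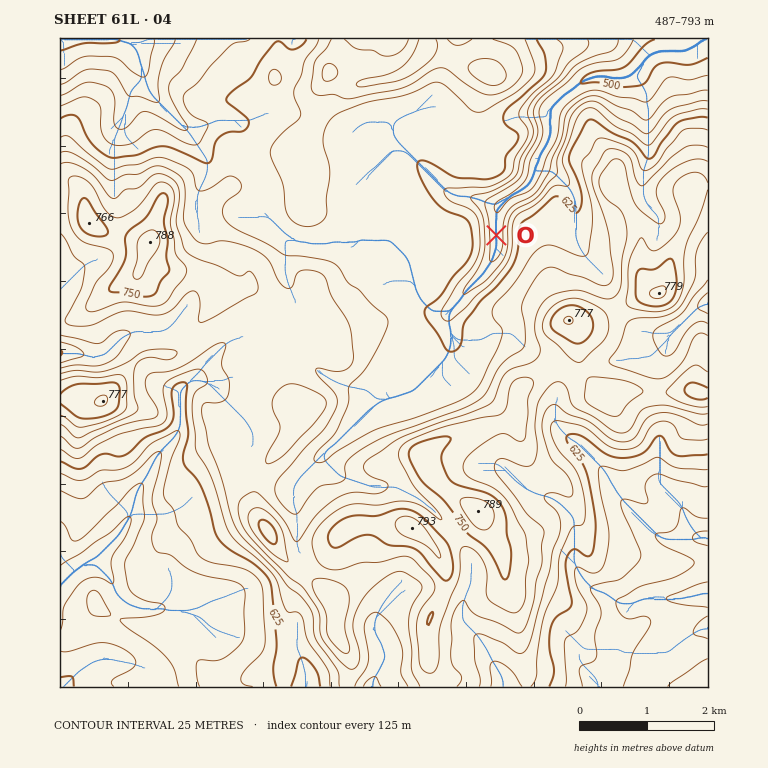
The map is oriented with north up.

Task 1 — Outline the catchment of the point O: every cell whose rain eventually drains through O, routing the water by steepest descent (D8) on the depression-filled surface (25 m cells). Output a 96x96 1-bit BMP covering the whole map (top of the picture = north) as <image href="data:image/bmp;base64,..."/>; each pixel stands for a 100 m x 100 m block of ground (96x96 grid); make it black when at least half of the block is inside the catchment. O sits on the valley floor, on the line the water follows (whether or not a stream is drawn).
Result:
<image width="96" height="96" href="data:image/bmp;base64,Qk2+BAAAAAAAAD4AAAAoAAAAYAAAAGAAAAABAAEAAAAAAIAEAAATCwAAEwsAAAIAAAAAAAAA////AAAAAAAAAAAAAAAAAAAAAAAAAAAAAAAAAAAAAAAAAAAAAAAAAAAAAAAAAAAAAAAAAAAAAAAAAAAAAAAAAAAAAAAAAAAAAAAAAAAAAAAAAAAAAAAAAAAAAAAAAAAAAAAAAAAAAAAAAAAAAAAAAAAAAAAAAAAAAAAAAAAAAAAAAAAAAAAAAAAAAAAAAAAAAAAAAAAAAAAAAAAAAAAAAAAAAAAAAAAAAAAAAAAAAAAAAAAAAQAAAAAAAAAAAAAAAwAAAAAAAAAAAAAABwAAAAAAAAAAAAAAHwAAAAAAAAAAAAAAPwAAAAAAAAAAAAAAfwAAAAAAAAAAAAAA/wAAgAAAAAAAAAAA/4ABwAAAAAAAAAAB/4AD4AAAAAAAAAAB/8AP8AAAAAAAAAAD////+AAAAAAAAAAH/////AAAAAAAAAAH////+AAAAAAAAAAH////8AAAAAAAAAAH////wAAAAAAAAAAH////gAAAAAAAAAAH////AAAAAAAAAAAH///+AAAAAAAAAAAD///8AAAAAAAAAAAB///8AAAAAAAAAAAA///8AAAAAAAAAAAAf//+AAAAAAAAAAAAP///gAAAAAAAAAAAP///8AAAAAAAAAAAH////gAAAAAAAAAAD////+AAAAAAAAAAD/////AAAAAAAAAAB/////AAAAAAAAAAD/////AAAAAAAAAAH/////AAAAAAAAAAP/////gAAAAAAAAAf/////wAAAAAAAAAf/////4AAAAAAAAAf/////8AAAAAAAAAf/////+AAAAAAAAAf//////AAAAAAAAAf//////gAAAAAAAAf//////wAAAAAAAAf//////wAAAAAAAAf//////wAAAAAAAA///////gAAAAAAAB///////gAAAAAAAB///////AAAAAAAAD//////+AAAAAAAAH//////8AAAAAAAH///////8AAAAAAAP///////8AAAAAAAf///////8AAAAAAAf///////8AAAAAAAf///////8AAAAAAAf///////8AAAAAAAf////+P/4AAAAAAAf////8H/wAAAAAAAf////4AAAAAAAAAAf////4AAAAAAAAAAf//8DgAAAAAAAAAAP//AAAAAAAAAAAAAP/8AAAAAAAAAAAAAH/8AAAAAAAAAAAAAD/8AAAAAAAAAAAAAA/8AAAAAAAAAAAAAAf8AAAAAAAAAAAAAAP8AAAAAAAAAAAAAAH8AAAAAAAAAAAAAAD4AAAAAAAAAAAAAAAAAAAAAAAAAAAAAAAAAAAAAAAAAAAAAAAAAAAAAAAAAAAAAAAAAAAAAAAAAAAAAAAAAAAAAAAAAAAAAAAAAAAAAAAAAAAAAAAAAAAAAAAAAAAAAAAAAAAAAAAAAAAAAAAAAAAAAAAAAAAAAAAAAAAAAAAAAAAAAAAAAAAAAAAAAAAAAAAAAAAAAAAAAAAAAAAAAAAAAAAAAAAAAAAAAAAAAAAAAAAAAAAAAAAAAAAAAAAAAAAAAAAAAAAAAAAAAAAAAAAAAAAAAA="/>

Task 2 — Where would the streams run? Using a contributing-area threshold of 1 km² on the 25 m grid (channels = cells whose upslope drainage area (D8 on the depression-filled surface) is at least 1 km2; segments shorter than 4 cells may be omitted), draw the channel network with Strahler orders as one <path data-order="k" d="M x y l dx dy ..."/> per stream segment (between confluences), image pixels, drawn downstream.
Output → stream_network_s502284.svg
<path data-order="1" d="M103 659l-4 0-1 2-4 0-2 2-1 0-4 3-1 0-4 4-1 0-17 17-4 0"/><path data-order="1" d="M696 632l5-3 7 0 0-2"/><path data-order="1" d="M468 626l11 12 0 1 4 4 0 1 3 4 7 15 3 3 2 5 3 4 0 3 2 2 0 7"/><path data-order="1" d="M194 616l-2-2-3 0-2-2-5 0-2-2"/><path data-order="2" d="M180 610l-13 0-2-1-25 0-2-2-3 0-2-2-3 0-4-3-1 0-9-8 0-2-2-2 0-3-3-5 0-2-15-15-12 0"/><path data-order="1" d="M380 609l0 1-4 6 0 3-1 2 0 11 1 2 2 5 3 4 2 8 2 2 0 6-2 2-5 12-3 3 0 2-2 2 0 7-2 0"/><path data-order="1" d="M212 600l-15 9-5 0-2 1-10 0"/><path data-order="3" d="M84 565l-2 0-5 5-1 0-16 15 0 2"/><path data-order="2" d="M701 538l7 0"/><path data-order="1" d="M525 489l2 0 8 5 4 0 1 2 5 0 2 1 3 0 2 2 2 0 3 3 2 0 13 14 0 2 2 1 0 44 4 5 1 5 4 4 0 1 11 12 4 0 1 2 4 0 2 2 1 0 14 10 13 0 5-4 4 0 1-1 41 0 2-2 6 0 2-2 5 0 2-1 7 0"/><path data-order="1" d="M294 487l5-7 0-1 25-26"/><path data-order="1" d="M373 487l-2 0-1-2-4 0-1-1-4 0-2-2-3 0-2-2-3 0-2-1-3 0-2-2-3 0-17-17 0-7"/><path data-order="1" d="M660 484l21 20 1 5 2 2 0 3 3 5 2 5 3 4 0 1 9 9"/><path data-order="2" d="M324 453l7-6 1 0 39-39 2 0 5-5 2 0 5-4 3 0 2-1 5 0 2-2 3 0 2-2 3 0 2-2 3 0 2-1 2 0 32-32 0-2 3-5 0-3 2-2 0-14"/><path data-order="1" d="M571 440l5 1 29 29 0 2 5 7 1 5 4 3 1 5 5 5 0 2 39 39 4 0 1 1 31 0 1-1 4 0"/><path data-order="1" d="M209 384l-2-2-3 0-2-1-12 0"/><path data-order="2" d="M190 381l-10 10 0 35-1 2 0 3-4 4 0 1-17 17 0 2-3 3-8 19-7 8 0 2-4 5 0 4-1 1 0 5-2 2 0 5-2 2 0 3-3 5 0 2-3 3-2 5-7 9-20 20-9 3-3 4"/><path data-order="1" d="M206 364l-4 3 0 2-12 12"/><path data-order="1" d="M670 335l29-29 9-1 0-2"/><path data-order="2" d="M451 333l0-5-2-1 0-14 3-3 0-2"/><path data-order="1" d="M143 332l-10 0-2 1-8 4-19 18-5 0-1 2-9 0-2-2-5 0-1-1-21 0 0-2"/><path data-order="2" d="M452 308l9-8 0-2 3-4 0-1 21-21 0-1 6-9 0-1 2-2 0-3 2-2 0-4 1-1 0-39 12-12"/><path data-order="1" d="M60 289l0 5"/><path data-order="1" d="M576 239l0-38-2-1 0-4-2-1-1-5-19-19-15 0-2-2"/><path data-order="1" d="M268 217l19 18 2 0 3 4 2 0 5 3 8 0 2 2 20 0 2-2 27 0 3-3 2 1 27 0 17 17 0 2 3 5 0 5 2 2 0 5 2 2 1 11 4 5 1 6 12 11 17 0 3-3"/><path data-order="3" d="M508 198l4-3 8-4 3-3 2 0 5-5 0-2 4-5 0-3 1-2 0-2"/><path data-order="2" d="M447 191l5 4 4 0 2 1 11 0 2 2 5 0 2 2 3 0 5 3 5 0 2 2 3 0 4-4 8-3"/><path data-order="1" d="M643 173l0-4 2-1 2-9 1-1 0-51-1-2 0-12-4-5 0-1-6-9 0-3 3-4 3-8"/><path data-order="1" d="M207 171l0-12-6-8 0-2-7-8 0-2-4-3 0-2-8-9"/><path data-order="3" d="M535 169l0-3 4-3 0-5 3-6 0-1 3-4 2-5 2-1 0-4 1-1 0-27 16-16 1 0 4-3 1 0 12-10 9-2 1-2 14 0 2 2 15 0 2-2 3 0 13-13"/><path data-order="1" d="M393 151l10 0 2 1 2 0 39 39 1 0"/><path data-order="2" d="M393 131l0 5 4 3 0 2 50 50"/><path data-order="2" d="M182 125l-30-30 0-2-4-3 0-3-1-2 0-4-2-1 0-5-2-2 0-3-2-2"/><path data-order="1" d="M121 124l2-9 2-1 0-2 1-2 0-3 2-2 2-12 1-1 0-2 10-10 0-12"/><path data-order="1" d="M388 122l4 3 0 4 1 2"/><path data-order="1" d="M234 120l-18 0-5 4-9 1-1 2-16 0-1-2-2 0"/><path data-order="1" d="M405 115l-2 2-5 2-5 5 0 7"/><path data-order="2" d="M141 68l-3-15-2-2 0-2-6-6"/><path data-order="3" d="M643 63l0-2 7-7 2 0 2-1 3 0 2-2 27 0 5-3 5-2 5-5 5-2"/><path data-order="2" d="M130 43l-5 0-2-2-3 0-2-2-58 0"/><path data-order="1" d="M141 43l-11 0"/>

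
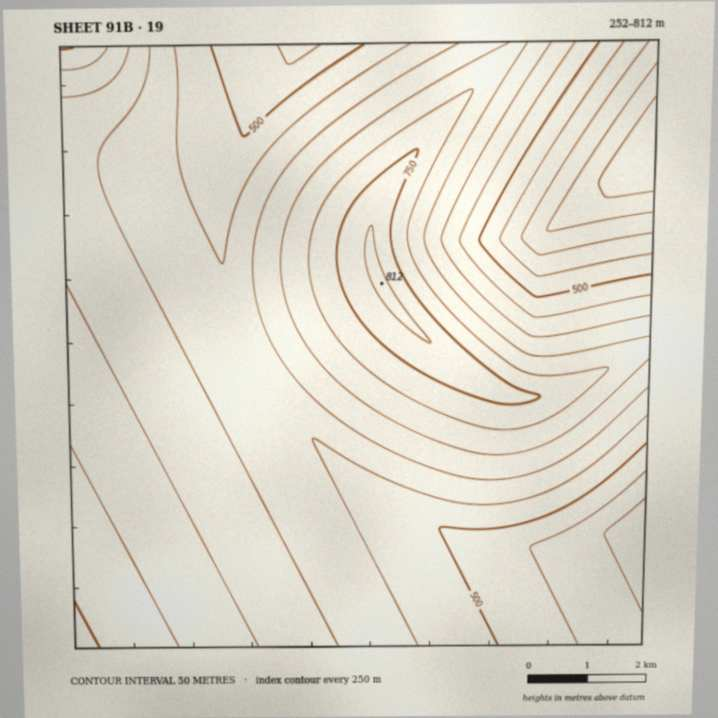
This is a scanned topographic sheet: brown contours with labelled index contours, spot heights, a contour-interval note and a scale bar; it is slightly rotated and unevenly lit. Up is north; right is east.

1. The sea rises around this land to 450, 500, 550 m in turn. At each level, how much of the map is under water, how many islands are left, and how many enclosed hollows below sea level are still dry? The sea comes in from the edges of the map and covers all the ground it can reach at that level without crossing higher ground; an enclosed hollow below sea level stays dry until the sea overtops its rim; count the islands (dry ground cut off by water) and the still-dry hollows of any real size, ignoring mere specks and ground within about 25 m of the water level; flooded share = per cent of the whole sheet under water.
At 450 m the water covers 10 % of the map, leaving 0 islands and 0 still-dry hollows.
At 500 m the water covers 18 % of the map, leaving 0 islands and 0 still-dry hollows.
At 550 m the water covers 30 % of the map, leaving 0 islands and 0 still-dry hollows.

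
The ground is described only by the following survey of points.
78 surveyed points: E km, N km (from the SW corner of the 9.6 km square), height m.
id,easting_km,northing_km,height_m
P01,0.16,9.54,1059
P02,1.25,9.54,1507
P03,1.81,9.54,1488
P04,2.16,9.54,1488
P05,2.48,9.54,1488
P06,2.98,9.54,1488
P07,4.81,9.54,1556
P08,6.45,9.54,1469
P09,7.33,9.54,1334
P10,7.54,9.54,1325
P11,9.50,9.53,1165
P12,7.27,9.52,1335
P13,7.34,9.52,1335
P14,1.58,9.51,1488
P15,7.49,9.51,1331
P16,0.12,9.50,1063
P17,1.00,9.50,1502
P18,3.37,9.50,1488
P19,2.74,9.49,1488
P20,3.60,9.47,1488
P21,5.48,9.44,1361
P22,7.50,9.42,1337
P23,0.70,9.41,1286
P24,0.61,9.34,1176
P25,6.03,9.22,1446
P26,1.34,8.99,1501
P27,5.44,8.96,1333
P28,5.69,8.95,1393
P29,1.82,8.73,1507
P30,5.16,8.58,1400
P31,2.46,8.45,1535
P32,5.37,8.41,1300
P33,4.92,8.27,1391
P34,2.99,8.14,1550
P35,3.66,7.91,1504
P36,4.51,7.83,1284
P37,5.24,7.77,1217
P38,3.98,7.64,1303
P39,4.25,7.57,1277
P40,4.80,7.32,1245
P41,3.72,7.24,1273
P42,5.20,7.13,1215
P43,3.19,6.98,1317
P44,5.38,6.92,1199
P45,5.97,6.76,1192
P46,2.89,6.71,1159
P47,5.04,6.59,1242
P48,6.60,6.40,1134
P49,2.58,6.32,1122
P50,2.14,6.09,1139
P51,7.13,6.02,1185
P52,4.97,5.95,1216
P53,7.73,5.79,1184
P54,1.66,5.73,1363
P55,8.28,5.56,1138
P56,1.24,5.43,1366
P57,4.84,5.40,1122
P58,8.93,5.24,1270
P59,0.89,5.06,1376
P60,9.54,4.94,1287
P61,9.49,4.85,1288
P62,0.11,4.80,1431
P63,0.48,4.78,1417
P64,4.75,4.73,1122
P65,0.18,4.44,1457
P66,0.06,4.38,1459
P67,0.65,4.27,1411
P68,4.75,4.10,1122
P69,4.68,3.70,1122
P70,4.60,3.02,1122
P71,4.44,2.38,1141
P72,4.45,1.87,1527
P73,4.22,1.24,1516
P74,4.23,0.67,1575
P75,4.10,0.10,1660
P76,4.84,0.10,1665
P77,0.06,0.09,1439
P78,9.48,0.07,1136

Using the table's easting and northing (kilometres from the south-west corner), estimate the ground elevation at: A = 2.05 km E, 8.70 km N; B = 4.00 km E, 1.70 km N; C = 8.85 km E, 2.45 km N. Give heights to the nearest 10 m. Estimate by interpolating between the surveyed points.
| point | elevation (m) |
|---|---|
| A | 1490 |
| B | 1520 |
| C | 1130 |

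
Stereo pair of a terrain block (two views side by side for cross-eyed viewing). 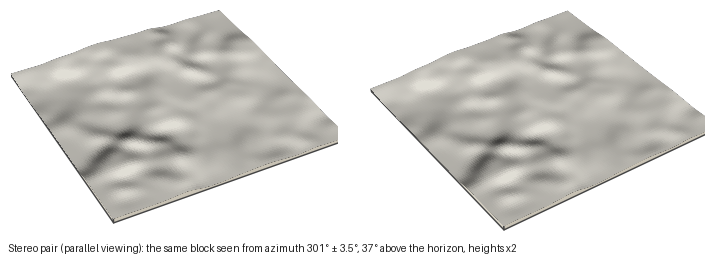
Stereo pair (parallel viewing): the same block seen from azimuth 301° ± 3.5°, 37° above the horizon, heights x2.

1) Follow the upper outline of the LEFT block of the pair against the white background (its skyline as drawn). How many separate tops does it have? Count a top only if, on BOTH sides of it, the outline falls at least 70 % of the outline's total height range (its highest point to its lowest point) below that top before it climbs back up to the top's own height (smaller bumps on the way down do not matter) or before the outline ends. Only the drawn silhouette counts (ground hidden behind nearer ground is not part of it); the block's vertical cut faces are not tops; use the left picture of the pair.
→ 0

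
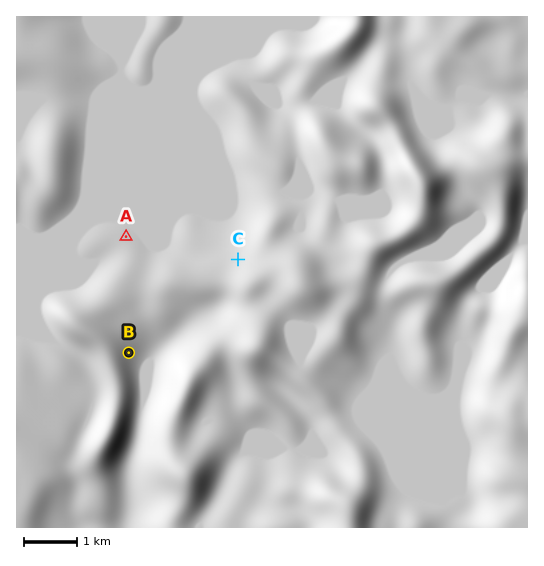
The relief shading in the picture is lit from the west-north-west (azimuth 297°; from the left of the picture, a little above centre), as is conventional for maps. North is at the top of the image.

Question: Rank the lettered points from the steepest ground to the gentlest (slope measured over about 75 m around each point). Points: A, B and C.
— B C A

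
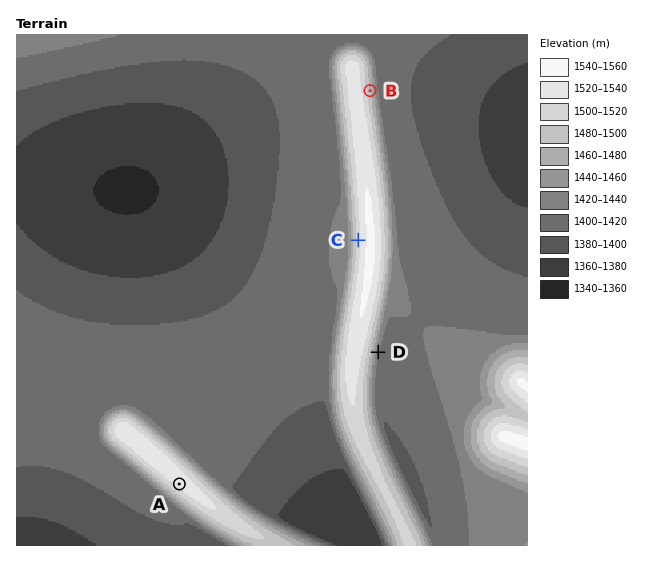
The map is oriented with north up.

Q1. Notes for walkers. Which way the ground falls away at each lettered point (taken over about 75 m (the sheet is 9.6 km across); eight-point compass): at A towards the SW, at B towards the E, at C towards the W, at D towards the E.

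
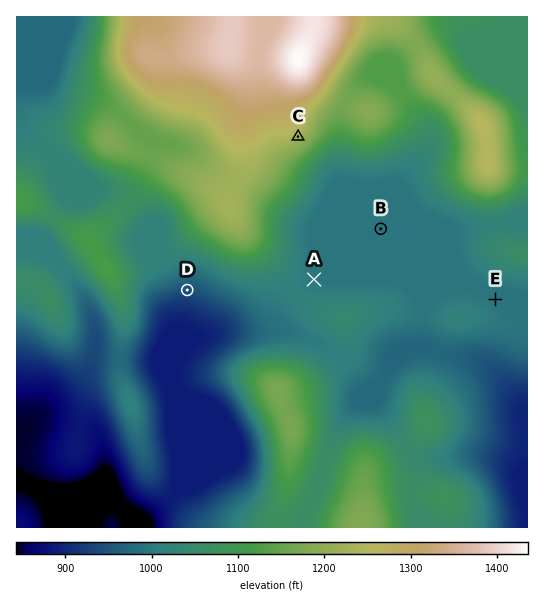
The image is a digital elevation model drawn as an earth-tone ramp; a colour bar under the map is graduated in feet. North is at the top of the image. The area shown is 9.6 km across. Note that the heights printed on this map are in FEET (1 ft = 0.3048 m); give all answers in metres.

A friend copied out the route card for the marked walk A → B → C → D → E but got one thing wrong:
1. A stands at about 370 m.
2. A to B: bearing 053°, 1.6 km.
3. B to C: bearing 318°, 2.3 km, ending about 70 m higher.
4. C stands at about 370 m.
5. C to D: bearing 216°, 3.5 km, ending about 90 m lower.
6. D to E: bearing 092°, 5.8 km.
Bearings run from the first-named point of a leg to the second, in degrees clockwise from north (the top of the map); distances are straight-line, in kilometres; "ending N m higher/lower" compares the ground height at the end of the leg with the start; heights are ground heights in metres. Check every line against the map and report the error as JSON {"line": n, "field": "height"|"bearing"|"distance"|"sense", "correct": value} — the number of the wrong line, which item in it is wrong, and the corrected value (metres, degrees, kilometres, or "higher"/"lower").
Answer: {"line": 1, "field": "height", "correct": 300}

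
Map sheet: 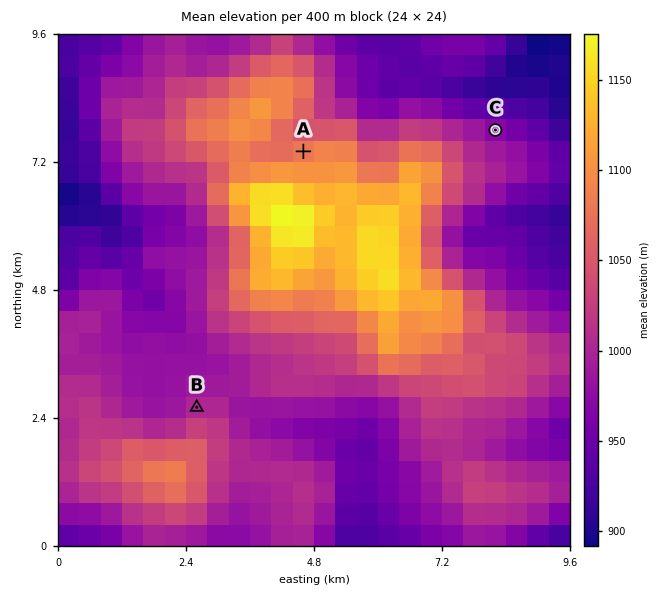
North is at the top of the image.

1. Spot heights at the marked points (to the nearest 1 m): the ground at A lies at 1083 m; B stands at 1002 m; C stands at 972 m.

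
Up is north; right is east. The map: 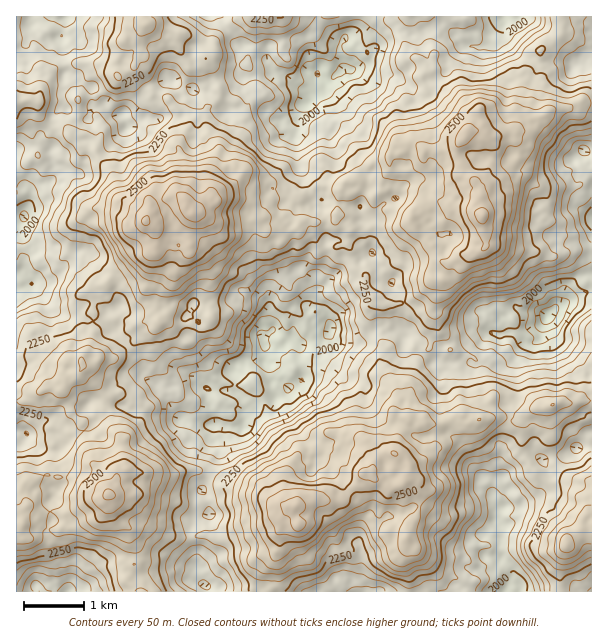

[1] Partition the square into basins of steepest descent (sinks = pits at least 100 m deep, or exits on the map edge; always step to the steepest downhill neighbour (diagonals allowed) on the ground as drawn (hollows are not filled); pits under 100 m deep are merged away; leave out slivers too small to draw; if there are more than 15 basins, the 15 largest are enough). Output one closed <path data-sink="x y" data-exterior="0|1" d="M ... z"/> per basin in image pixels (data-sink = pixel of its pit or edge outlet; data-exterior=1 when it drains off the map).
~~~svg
<path data-sink="546 317" data-exterior="0" d="M584 102l-18 7-15 1-12 8-9 2-18 13-6 0-11 5-7 0-8-6-12-2-12 16-12 5-19 0-8-7-6-2-9 8-9 2-4 6-17 5-16 17-9 1-6 7-23-2-10 8-12 5-8-3-16 3-14 12-3 0-2-5-7-6-10-2-14 0-12 4-12 10 21 11 20 0 15-3 9 12 3 0 3-4 9 0 10 4 8-3 6-7 10 0 1 14 8 10 15 1 11-5 2 3 5 21 12 10 0 11 8 13 9 6 22-4 18-12 9-10 8 1-6 21 0 30-2 10-2 5-10 10-11 27 1 8-2 7 0 18-14-3 0 38-13 4-7 6-2 8 1 7 17 11-11 27 11 17 17 3 11-22 2-12-4-12-5-8-4-1-4 2 6-9 0-6 13-7 12-14-1-14-7-10 15 2 20-9 10 6 17-3 18 0 9 3 22-13 8 0 12-5 18 0 17-4 0-295z"/><path data-sink="264 344" data-exterior="0" d="M198 212l-5 1-5 23 4 15 12 7 7 15 0 47-3 4-5 4-6-2-5 12-6 5-8-5-11-16-8-2-6 8-9 4-30 26-15 0-6 6-10 0-1 8 23 24 5 1 12-3 15 10 3 7-1 11-11 10-7 12 3 26-8 7-7 17 10 6 12 5 9 10 4 8 23 12 40 0 6 3 12 0 17-8 25-6 14-7 9-11 5 0-4-1-5-7-2-21 8-15 5-5 11-1 9-6 9 0 10 6 9 14 11 4 15 0 3-12 7-6 13-4 2-18-4-15 3-5 13 3 0-18 2-7-1-8 11-27 10-10 2-5 2-10 0-30 6-21-8-1-9 10-18 12-22 4-9-6-8-13 0-11-12-10-5-21-2-3-11 5-15-1-8-10-1-14-10 0-6 7-8 3-10-4-9 0-3 4-3 0-9-12-15 3-20 0z"/><path data-sink="345 68" data-exterior="0" d="M408 16l-265 0 2 10-5 7 0 23-6 9 10 9 7 18 5 4 9 1 16 20 3 17-6 10 3 12-3 36 8 8 1 7 5 5 5 0 13-10 12-4 14 0 13 4 5 8 4 1 14-12 10-3 14 3 12-5 10-8 23 2 6-7 9-1 16-17 17-5 4-6 9-2 9-8 6 2 8 7 19 0 12-5 12-14 0-15-28-23-8-3-5 1-6-15 11-8 2-15-14-16-6-15z"/><path data-sink="506 591" data-exterior="1" d="M591 400l-16 3-18 0-12 5-8 0-22 13-9-3-18 0-17 3-10-6-20 9-15-1 7 9 1 14-12 14-13 7 0 6-3 4 8 6 6 18-2 12-10 18-2 23-3 6 6 18 1 14 182-1 0-57-14-1 5-14 4-3 5-1z"/><path data-sink="24 216" data-exterior="0" d="M30 100l-6 0-8 4 0 256 17-4 20 14 22 6 7-8 0-11 4-4 5-12 3-21 0-29 5-5 6-2 14-14 15-12 18-6 4-7 0-14-11-10 0-5-7-6-18-13-11-29-9-7-3-8-4-3-13-4-15-18-17-4-8-8-3-12z"/><path data-sink="66 17" data-exterior="1" d="M141 16l-124 0-1 86 8-2 11 2 3 5 2 9 8 8 17 4 6 8 15-2 5 6 9 21 9 7 11 29 18 13 7 6 1 4 9-16 16-8 10-1-3-3 3-19 0-17-3-12 6-10 0-8-10-21-9-8-9-1-5-4-7-18-9-8-16 10-3-2 0-11 6-12 2-10 21-17z"/><path data-sink="504 17" data-exterior="1" d="M560 16l-150 0-1 2 5 5 6 15 14 16-2 15-11 8 6 15 5-1 8 3 10 10 9 5 9 8 0 12 3 3 9 0 8 6 7 0 20-6 13-12 2-15 6-10 0-24 4-20 20-18z"/><path data-sink="359 591" data-exterior="1" d="M369 472l-4 0-4 8-20 20-29-1-23 10-9 21 0 16-4 9-4 37 137-1 0-13-6-17 3-7 2-18-18-4-8-11-3-6 11-27-15-8z"/><path data-sink="204 585" data-exterior="0" d="M110 494l-1 9 5 12 16 15 0 9 6 12 0 9-9 19 13 13 112 0 7-19 13-13 8-14 0-16 9-20-1-2-7 9-14 7-25 6-17 8-12 0-6-3-36 1-27-13-4-8-9-10z"/><path data-sink="68 591" data-exterior="1" d="M108 494l-5 18-7 6-9 2-7 4-14 2-7 4-12-1-12-9-6 0-13 5 1 67 122-1-12-12 9-19 0-9-6-12 0-9-16-15z"/><path data-sink="27 434" data-exterior="0" d="M56 386l-11 2-18 12-11 2 1 122 5 0-2-11 6-7-4-11 0-7 5-6 18-7 30 3 20 14 9 2 5 0-9-23-8-9-10-39-10-9-4-15-6-9z"/><path data-sink="585 60" data-exterior="0" d="M591 16l-30 0-1 17-20 18-4 20 0 24-8 19 0 7 11-3 12-8 15-1 15-7 11 0z"/>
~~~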